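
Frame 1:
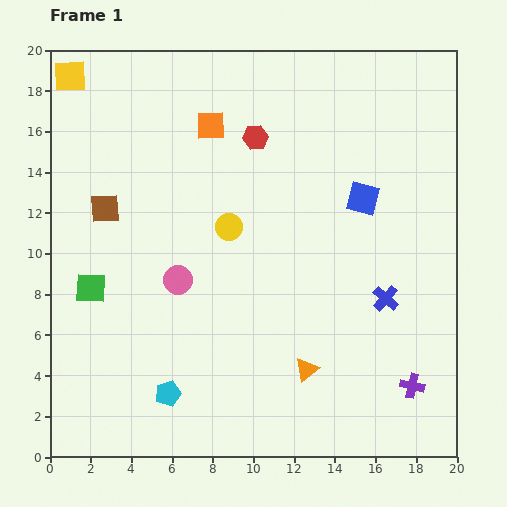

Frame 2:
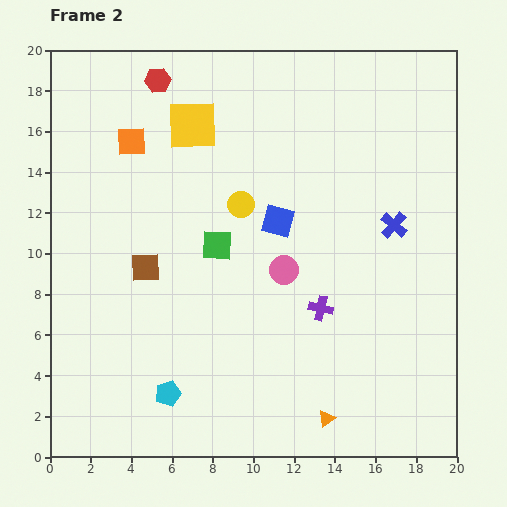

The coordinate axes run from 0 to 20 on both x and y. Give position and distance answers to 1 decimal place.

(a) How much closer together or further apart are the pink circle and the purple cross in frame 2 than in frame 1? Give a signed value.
-10.0

Distance in frame 1: 12.6. Distance in frame 2: 2.6.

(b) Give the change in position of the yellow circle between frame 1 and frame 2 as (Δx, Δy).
(0.6, 1.1)

The yellow circle was at (8.8, 11.3) in frame 1 and (9.4, 12.4) in frame 2.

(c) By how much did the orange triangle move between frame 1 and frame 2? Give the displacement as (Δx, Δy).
(1.0, -2.4)

The orange triangle was at (12.6, 4.3) in frame 1 and (13.6, 1.9) in frame 2.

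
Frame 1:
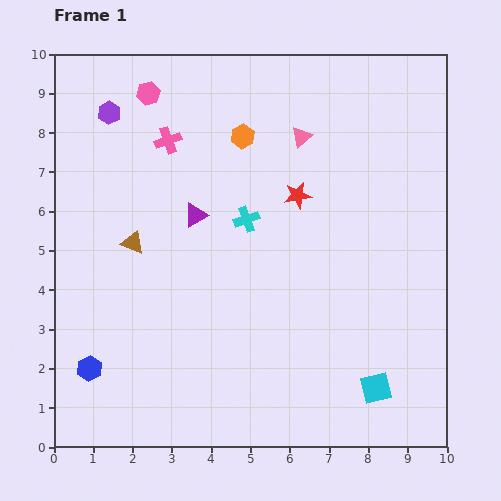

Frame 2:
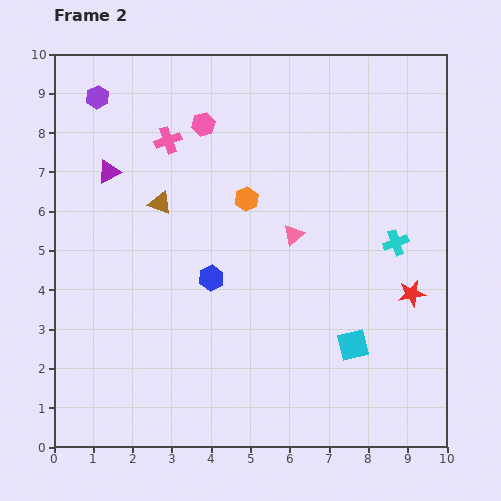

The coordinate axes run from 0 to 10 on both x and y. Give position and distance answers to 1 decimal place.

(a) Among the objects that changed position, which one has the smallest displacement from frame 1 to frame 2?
the purple hexagon

(moved 0.5)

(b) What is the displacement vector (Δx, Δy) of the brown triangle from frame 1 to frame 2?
(0.7, 1.0)

The brown triangle was at (2.0, 5.2) in frame 1 and (2.7, 6.2) in frame 2.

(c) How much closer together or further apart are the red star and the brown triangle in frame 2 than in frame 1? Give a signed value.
+2.4

Distance in frame 1: 4.4. Distance in frame 2: 6.8.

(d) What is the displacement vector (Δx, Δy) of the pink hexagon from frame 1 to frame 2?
(1.4, -0.8)

The pink hexagon was at (2.4, 9.0) in frame 1 and (3.8, 8.2) in frame 2.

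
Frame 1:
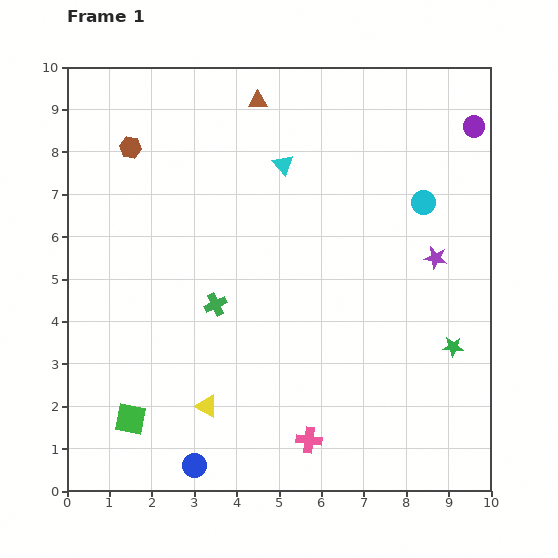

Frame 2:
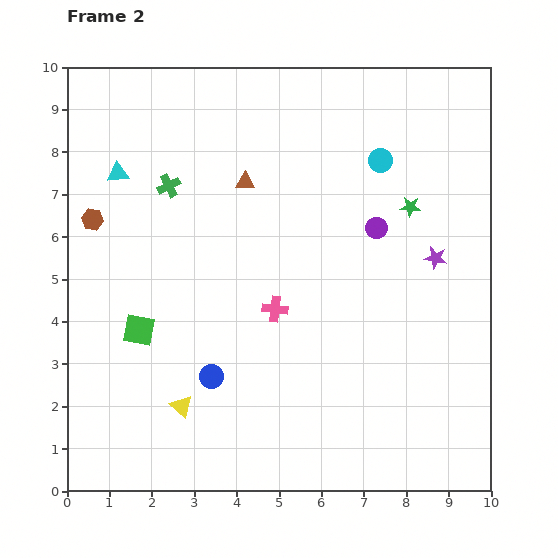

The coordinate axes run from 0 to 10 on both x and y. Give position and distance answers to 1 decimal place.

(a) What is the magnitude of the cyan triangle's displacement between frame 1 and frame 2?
3.9

The cyan triangle moved from (5.1, 7.7) to (1.2, 7.5), a distance of √(3.9² + 0.2²) ≈ 3.9.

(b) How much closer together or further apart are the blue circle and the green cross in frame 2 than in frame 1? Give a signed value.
+0.8

Distance in frame 1: 3.8. Distance in frame 2: 4.6.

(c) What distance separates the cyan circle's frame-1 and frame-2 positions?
1.4

The cyan circle moved from (8.4, 6.8) to (7.4, 7.8), a distance of √(1.0² + 1.0²) ≈ 1.4.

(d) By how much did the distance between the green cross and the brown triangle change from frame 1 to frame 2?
-3.1

Distance in frame 1: 4.9. Distance in frame 2: 1.8.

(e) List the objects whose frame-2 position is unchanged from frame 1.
the purple star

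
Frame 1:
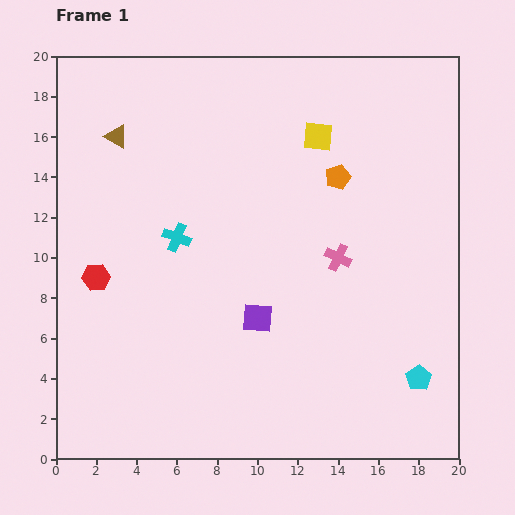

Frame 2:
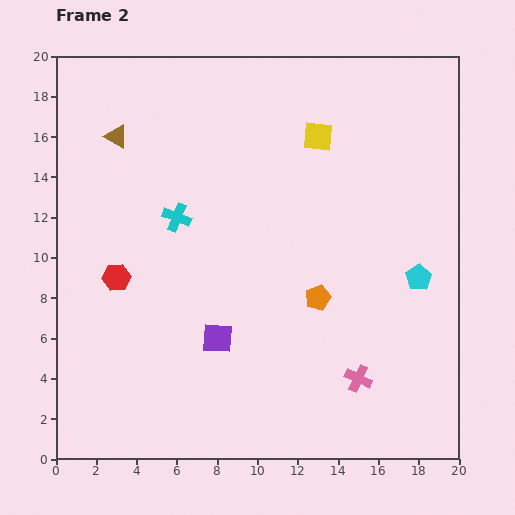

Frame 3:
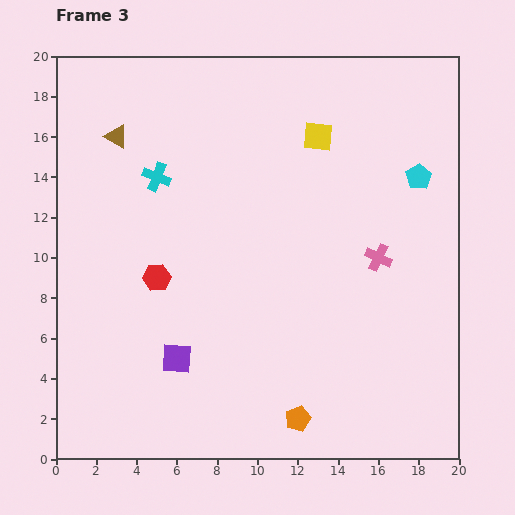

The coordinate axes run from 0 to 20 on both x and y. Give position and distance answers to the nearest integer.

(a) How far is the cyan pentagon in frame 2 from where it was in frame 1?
5

The cyan pentagon moved from (18, 4) to (18, 9), a distance of √(0² + 5²) ≈ 5.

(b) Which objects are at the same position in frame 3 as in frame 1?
the brown triangle, the yellow square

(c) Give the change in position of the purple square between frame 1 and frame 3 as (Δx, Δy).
(-4, -2)

The purple square was at (10, 7) in frame 1 and (6, 5) in frame 3.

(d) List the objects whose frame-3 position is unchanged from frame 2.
the brown triangle, the yellow square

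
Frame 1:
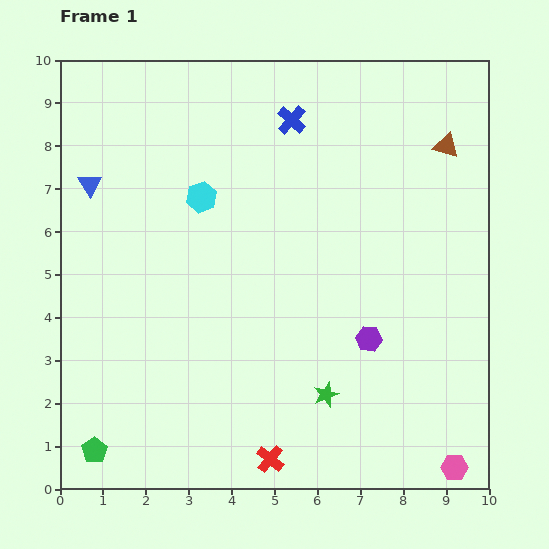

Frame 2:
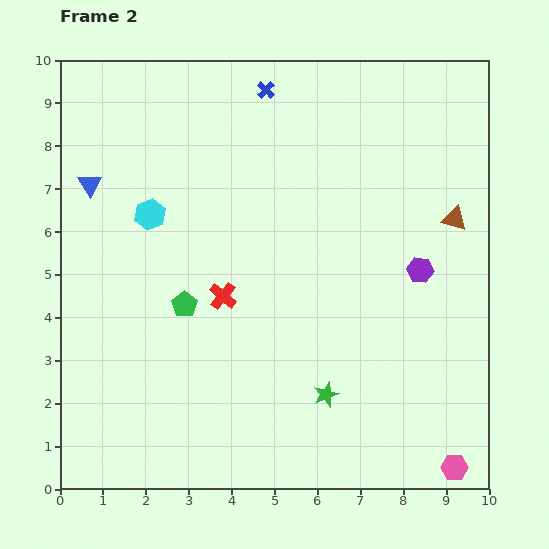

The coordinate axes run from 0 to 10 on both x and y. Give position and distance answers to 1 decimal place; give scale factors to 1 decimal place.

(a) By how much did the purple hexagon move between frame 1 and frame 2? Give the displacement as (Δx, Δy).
(1.2, 1.6)

The purple hexagon was at (7.2, 3.5) in frame 1 and (8.4, 5.1) in frame 2.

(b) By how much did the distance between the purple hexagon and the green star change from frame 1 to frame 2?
+2.0

Distance in frame 1: 1.6. Distance in frame 2: 3.6.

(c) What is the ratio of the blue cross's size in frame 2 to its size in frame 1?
0.6×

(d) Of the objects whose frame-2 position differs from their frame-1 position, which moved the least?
the blue cross

(moved 0.9)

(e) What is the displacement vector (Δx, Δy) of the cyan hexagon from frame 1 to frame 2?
(-1.2, -0.4)

The cyan hexagon was at (3.3, 6.8) in frame 1 and (2.1, 6.4) in frame 2.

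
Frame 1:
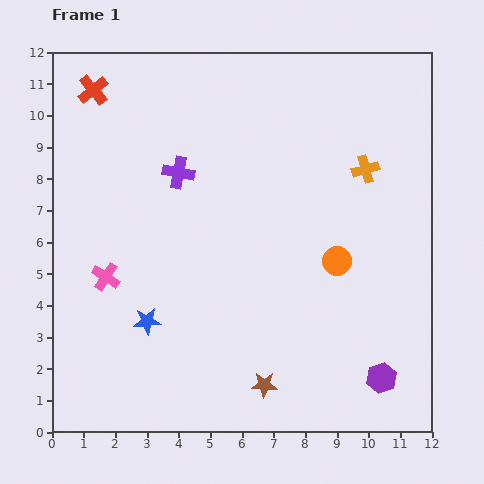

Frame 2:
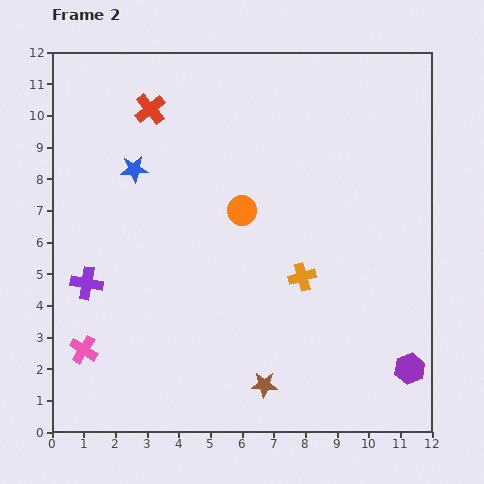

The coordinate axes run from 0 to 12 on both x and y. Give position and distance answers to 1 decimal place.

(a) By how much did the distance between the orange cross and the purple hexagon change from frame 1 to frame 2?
-2.1

Distance in frame 1: 6.6. Distance in frame 2: 4.5.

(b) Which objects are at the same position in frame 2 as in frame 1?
the brown star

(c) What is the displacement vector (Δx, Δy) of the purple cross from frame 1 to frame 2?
(-2.9, -3.5)

The purple cross was at (4.0, 8.2) in frame 1 and (1.1, 4.7) in frame 2.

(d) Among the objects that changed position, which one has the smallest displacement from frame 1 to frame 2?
the purple hexagon

(moved 0.9)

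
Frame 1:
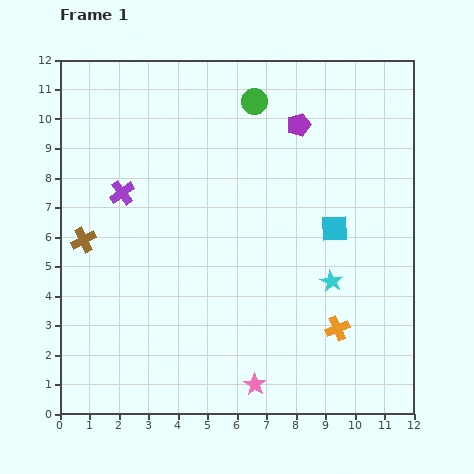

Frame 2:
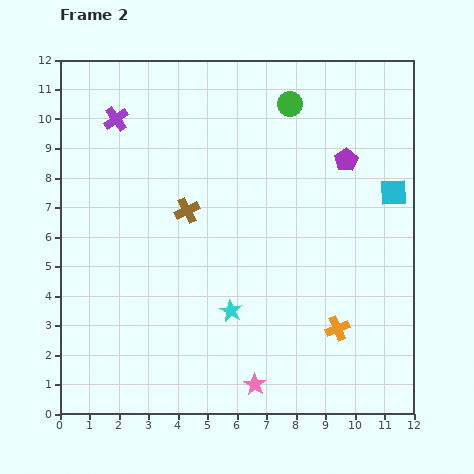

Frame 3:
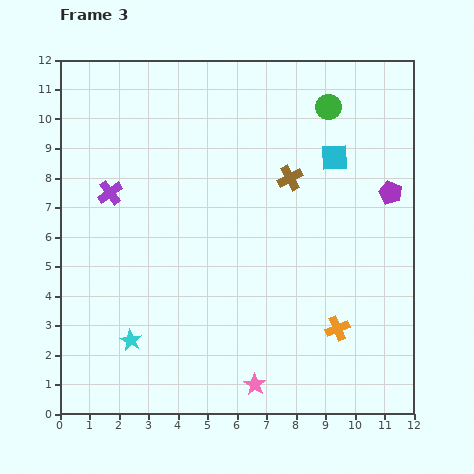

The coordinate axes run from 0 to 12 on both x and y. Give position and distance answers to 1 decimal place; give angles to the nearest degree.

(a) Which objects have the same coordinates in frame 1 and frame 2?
the orange cross, the pink star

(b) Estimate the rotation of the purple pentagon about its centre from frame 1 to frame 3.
30° counter-clockwise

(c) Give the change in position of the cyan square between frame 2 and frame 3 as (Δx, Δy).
(-2.0, 1.2)

The cyan square was at (11.3, 7.5) in frame 2 and (9.3, 8.7) in frame 3.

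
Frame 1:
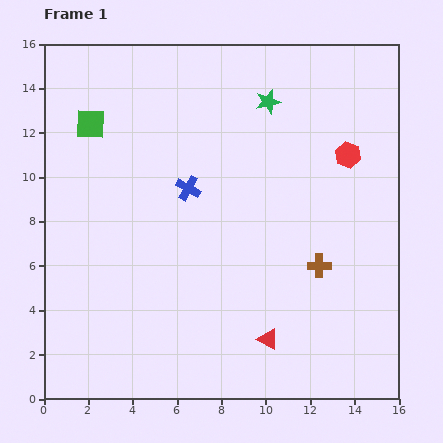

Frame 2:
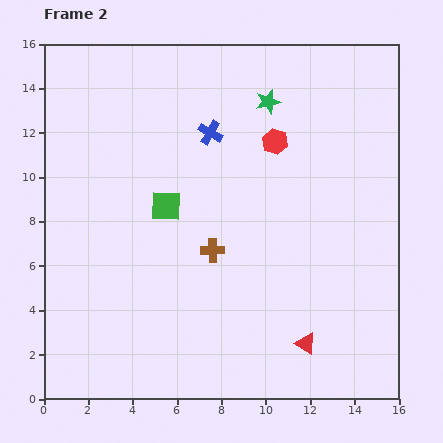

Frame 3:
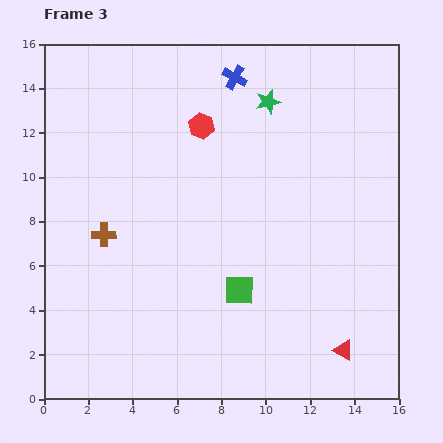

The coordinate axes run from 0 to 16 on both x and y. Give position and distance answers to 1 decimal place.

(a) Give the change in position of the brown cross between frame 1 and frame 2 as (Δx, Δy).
(-4.8, 0.7)

The brown cross was at (12.4, 6.0) in frame 1 and (7.6, 6.7) in frame 2.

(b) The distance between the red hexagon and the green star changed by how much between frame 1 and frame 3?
-1.1

Distance in frame 1: 4.3. Distance in frame 3: 3.2.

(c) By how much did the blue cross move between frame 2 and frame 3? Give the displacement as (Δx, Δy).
(1.1, 2.5)

The blue cross was at (7.5, 12.0) in frame 2 and (8.6, 14.5) in frame 3.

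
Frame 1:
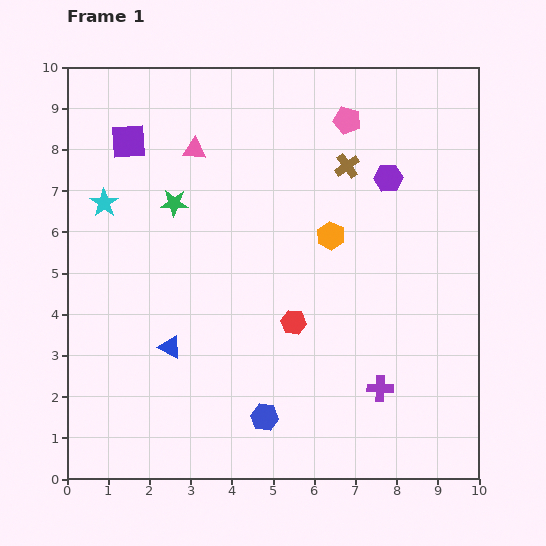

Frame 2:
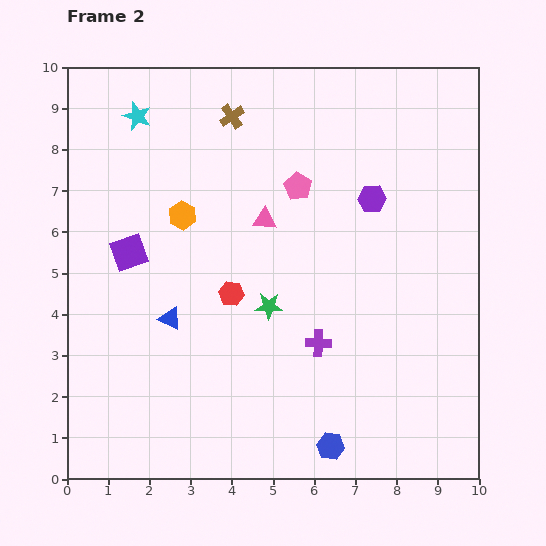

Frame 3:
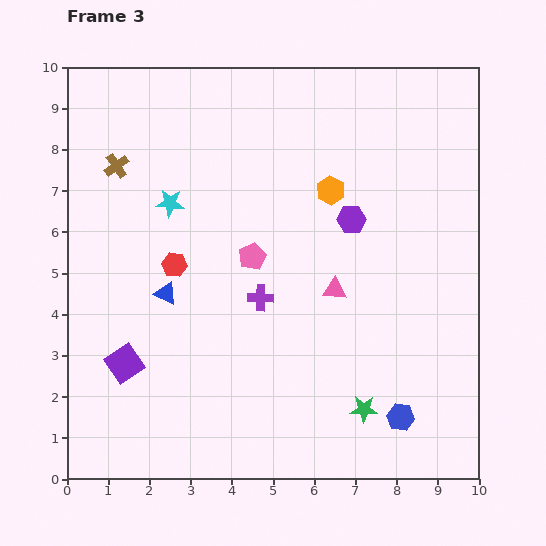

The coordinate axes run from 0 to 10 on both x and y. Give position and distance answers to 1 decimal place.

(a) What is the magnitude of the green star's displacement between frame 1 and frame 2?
3.4

The green star moved from (2.6, 6.7) to (4.9, 4.2), a distance of √(2.3² + 2.5²) ≈ 3.4.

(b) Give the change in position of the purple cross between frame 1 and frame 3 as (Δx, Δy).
(-2.9, 2.2)

The purple cross was at (7.6, 2.2) in frame 1 and (4.7, 4.4) in frame 3.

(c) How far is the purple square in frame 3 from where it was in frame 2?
2.7

The purple square moved from (1.5, 5.5) to (1.4, 2.8), a distance of √(0.1² + 2.7²) ≈ 2.7.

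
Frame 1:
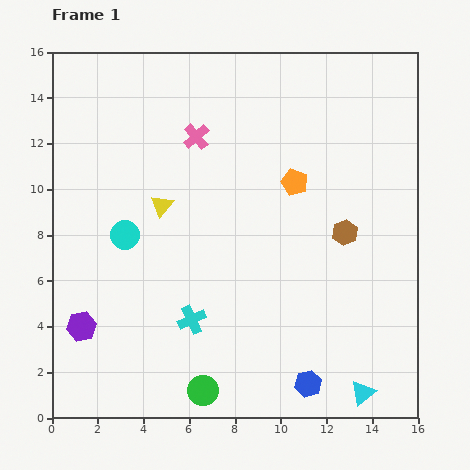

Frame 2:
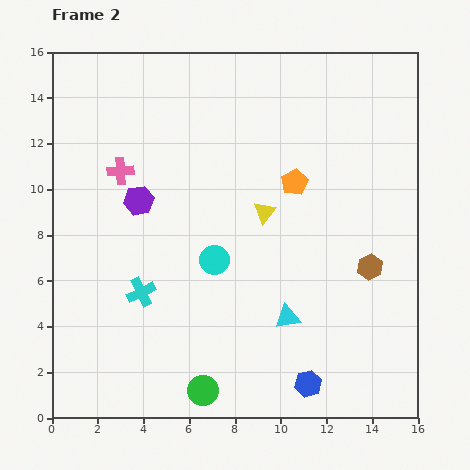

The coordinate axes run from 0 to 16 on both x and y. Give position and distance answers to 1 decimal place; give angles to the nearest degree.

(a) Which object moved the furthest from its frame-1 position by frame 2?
the purple hexagon

(moved 6.0; next 4.7)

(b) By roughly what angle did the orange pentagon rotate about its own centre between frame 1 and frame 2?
23° clockwise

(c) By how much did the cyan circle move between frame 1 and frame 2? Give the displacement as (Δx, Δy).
(3.9, -1.1)

The cyan circle was at (3.2, 8.0) in frame 1 and (7.1, 6.9) in frame 2.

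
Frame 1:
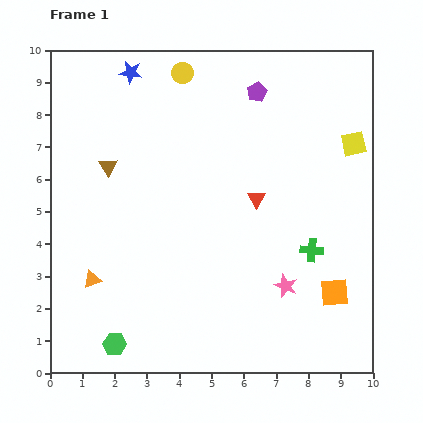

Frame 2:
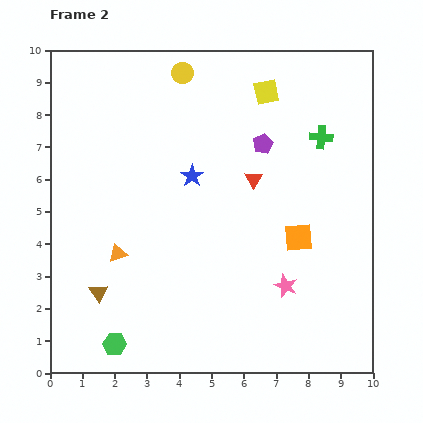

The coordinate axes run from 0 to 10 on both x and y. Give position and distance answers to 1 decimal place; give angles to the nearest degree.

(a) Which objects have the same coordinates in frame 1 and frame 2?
the yellow circle, the green hexagon, the pink star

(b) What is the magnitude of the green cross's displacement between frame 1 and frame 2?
3.5

The green cross moved from (8.1, 3.8) to (8.4, 7.3), a distance of √(0.3² + 3.5²) ≈ 3.5.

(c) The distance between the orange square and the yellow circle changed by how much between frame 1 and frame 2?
-2.1

Distance in frame 1: 8.3. Distance in frame 2: 6.2.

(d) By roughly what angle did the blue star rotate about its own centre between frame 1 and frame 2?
29° clockwise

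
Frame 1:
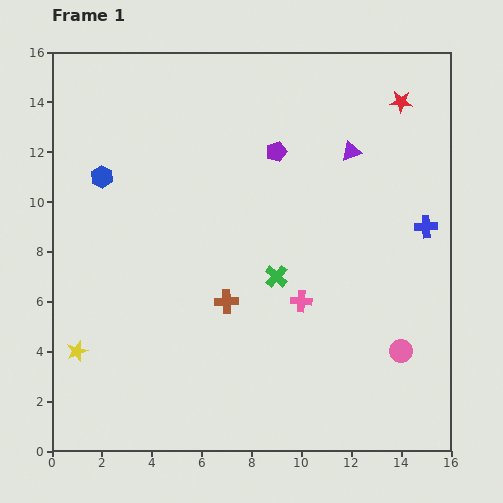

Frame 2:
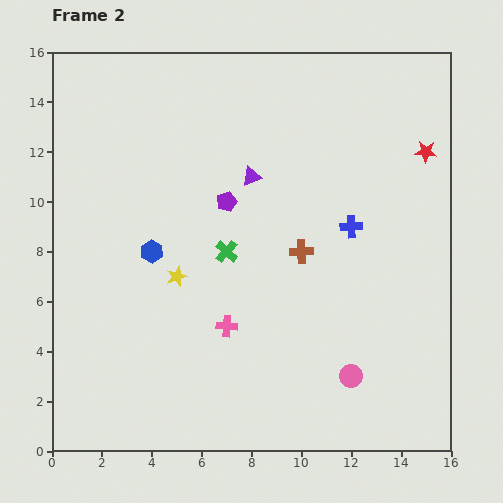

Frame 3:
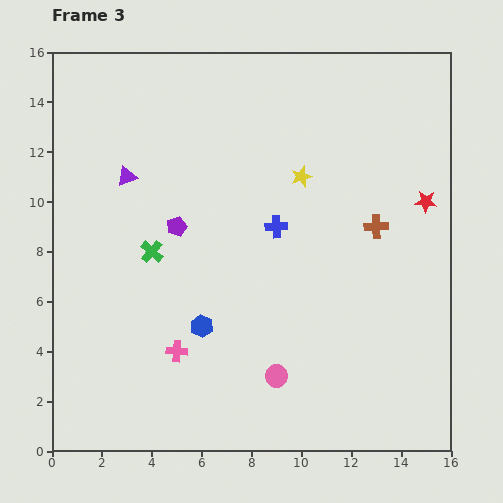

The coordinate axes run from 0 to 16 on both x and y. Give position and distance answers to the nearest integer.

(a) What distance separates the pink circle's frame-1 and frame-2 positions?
2

The pink circle moved from (14, 4) to (12, 3), a distance of √(2² + 1²) ≈ 2.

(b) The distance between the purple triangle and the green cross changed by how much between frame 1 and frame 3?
-3

Distance in frame 1: 6. Distance in frame 3: 3.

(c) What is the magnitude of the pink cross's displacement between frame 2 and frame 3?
2

The pink cross moved from (7, 5) to (5, 4), a distance of √(2² + 1²) ≈ 2.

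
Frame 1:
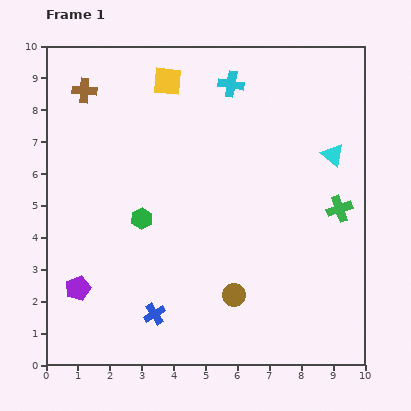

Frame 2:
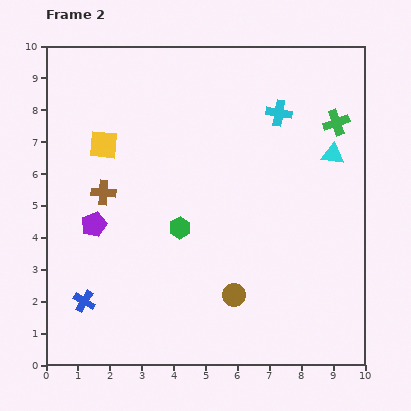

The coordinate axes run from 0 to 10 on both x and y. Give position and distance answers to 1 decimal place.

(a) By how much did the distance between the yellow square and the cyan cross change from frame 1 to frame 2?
+3.6

Distance in frame 1: 2.0. Distance in frame 2: 5.6.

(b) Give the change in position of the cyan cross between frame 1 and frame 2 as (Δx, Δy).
(1.5, -0.9)

The cyan cross was at (5.8, 8.8) in frame 1 and (7.3, 7.9) in frame 2.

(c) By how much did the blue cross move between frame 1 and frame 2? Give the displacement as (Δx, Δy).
(-2.2, 0.4)

The blue cross was at (3.4, 1.6) in frame 1 and (1.2, 2.0) in frame 2.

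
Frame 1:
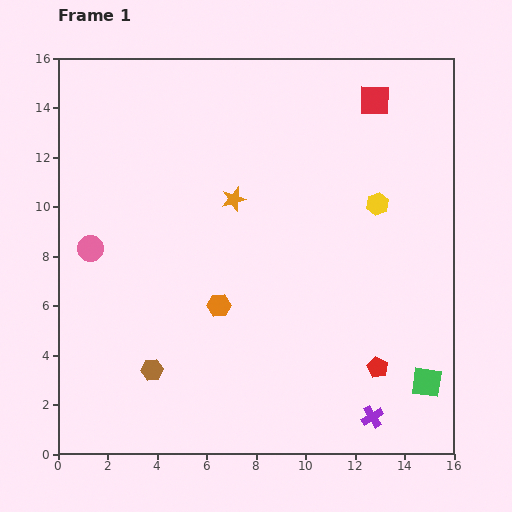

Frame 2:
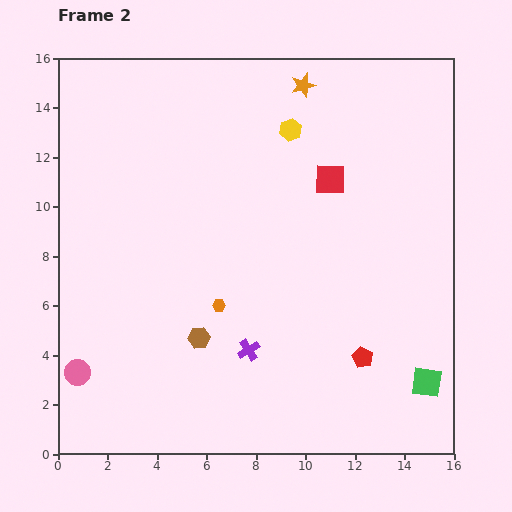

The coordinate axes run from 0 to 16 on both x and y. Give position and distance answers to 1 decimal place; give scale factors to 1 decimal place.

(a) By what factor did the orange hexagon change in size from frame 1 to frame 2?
0.6×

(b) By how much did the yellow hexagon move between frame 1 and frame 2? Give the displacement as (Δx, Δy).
(-3.5, 3.0)

The yellow hexagon was at (12.9, 10.1) in frame 1 and (9.4, 13.1) in frame 2.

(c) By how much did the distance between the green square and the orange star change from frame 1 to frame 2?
+2.2

Distance in frame 1: 10.8. Distance in frame 2: 13.0.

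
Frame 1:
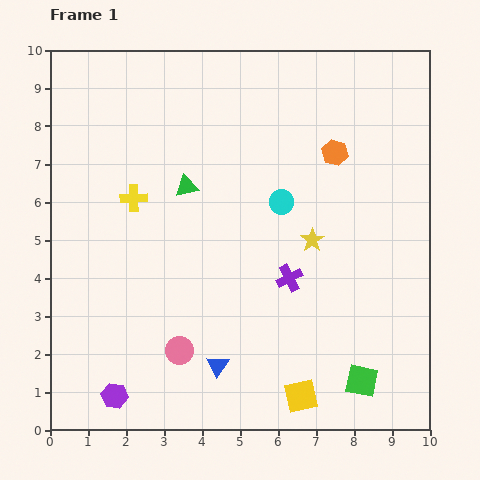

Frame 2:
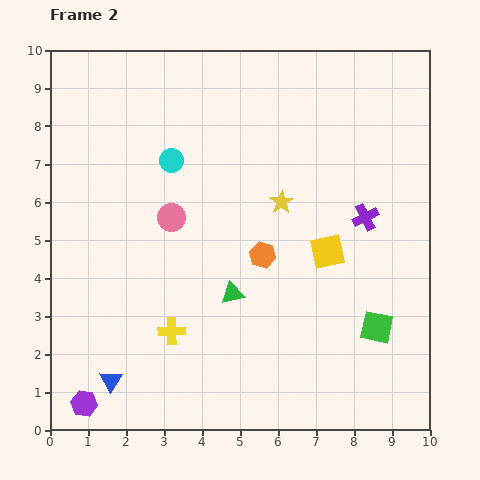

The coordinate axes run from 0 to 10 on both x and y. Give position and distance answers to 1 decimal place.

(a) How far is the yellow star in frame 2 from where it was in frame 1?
1.3

The yellow star moved from (6.9, 5.0) to (6.1, 6.0), a distance of √(0.8² + 1.0²) ≈ 1.3.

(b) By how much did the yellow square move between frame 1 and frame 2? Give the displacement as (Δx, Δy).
(0.7, 3.8)

The yellow square was at (6.6, 0.9) in frame 1 and (7.3, 4.7) in frame 2.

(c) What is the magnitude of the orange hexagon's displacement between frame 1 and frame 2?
3.3

The orange hexagon moved from (7.5, 7.3) to (5.6, 4.6), a distance of √(1.9² + 2.7²) ≈ 3.3.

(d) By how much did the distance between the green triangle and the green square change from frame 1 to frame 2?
-3.0

Distance in frame 1: 6.9. Distance in frame 2: 3.9.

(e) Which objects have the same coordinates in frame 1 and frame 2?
none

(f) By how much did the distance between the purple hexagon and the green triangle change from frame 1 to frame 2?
-0.9

Distance in frame 1: 5.8. Distance in frame 2: 4.9.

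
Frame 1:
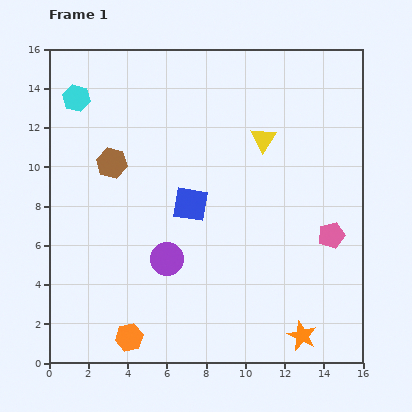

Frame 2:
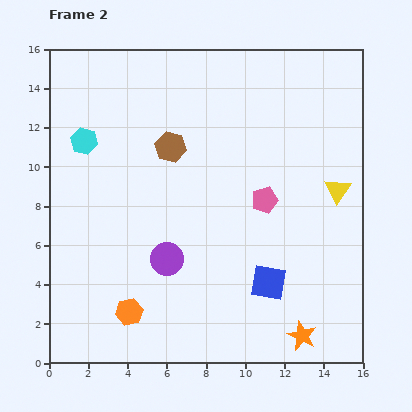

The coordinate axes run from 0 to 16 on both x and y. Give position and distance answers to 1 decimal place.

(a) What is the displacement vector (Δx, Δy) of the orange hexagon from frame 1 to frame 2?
(0.0, 1.3)

The orange hexagon was at (4.1, 1.3) in frame 1 and (4.1, 2.6) in frame 2.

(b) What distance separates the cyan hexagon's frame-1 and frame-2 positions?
2.2

The cyan hexagon moved from (1.4, 13.5) to (1.8, 11.3), a distance of √(0.4² + 2.2²) ≈ 2.2.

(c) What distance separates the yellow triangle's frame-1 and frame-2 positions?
4.6

The yellow triangle moved from (10.9, 11.4) to (14.7, 8.8), a distance of √(3.8² + 2.6²) ≈ 4.6.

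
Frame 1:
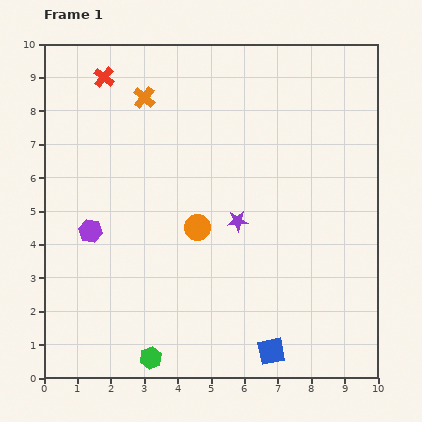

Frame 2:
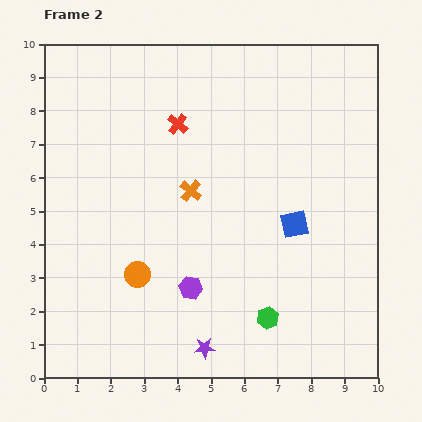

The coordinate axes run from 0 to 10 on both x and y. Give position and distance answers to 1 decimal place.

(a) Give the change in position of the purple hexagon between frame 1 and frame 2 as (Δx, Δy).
(3.0, -1.7)

The purple hexagon was at (1.4, 4.4) in frame 1 and (4.4, 2.7) in frame 2.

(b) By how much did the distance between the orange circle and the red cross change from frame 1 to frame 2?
-0.6

Distance in frame 1: 5.3. Distance in frame 2: 4.7.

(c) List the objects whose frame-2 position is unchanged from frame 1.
none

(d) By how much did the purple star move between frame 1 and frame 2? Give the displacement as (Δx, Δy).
(-1.0, -3.8)

The purple star was at (5.8, 4.7) in frame 1 and (4.8, 0.9) in frame 2.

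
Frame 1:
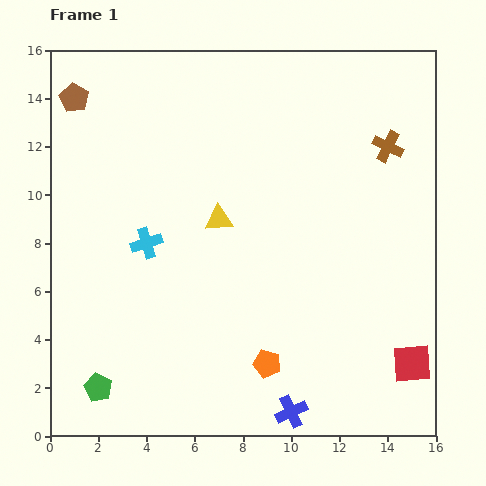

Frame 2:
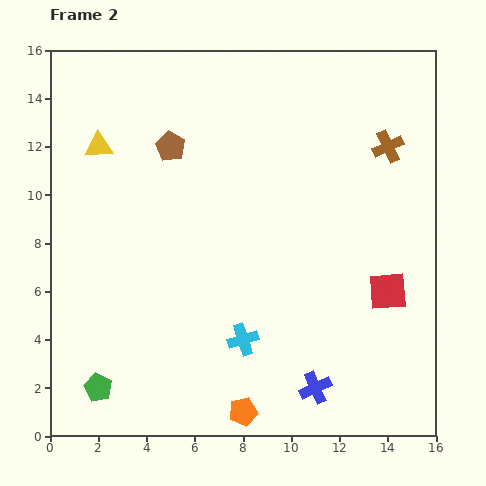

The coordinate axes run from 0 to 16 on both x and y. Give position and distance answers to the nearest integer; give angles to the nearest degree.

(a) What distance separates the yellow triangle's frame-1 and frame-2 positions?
6

The yellow triangle moved from (7, 9) to (2, 12), a distance of √(5² + 3²) ≈ 6.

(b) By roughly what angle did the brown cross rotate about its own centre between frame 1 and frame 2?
39° clockwise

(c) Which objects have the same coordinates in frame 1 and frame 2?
the brown cross, the green pentagon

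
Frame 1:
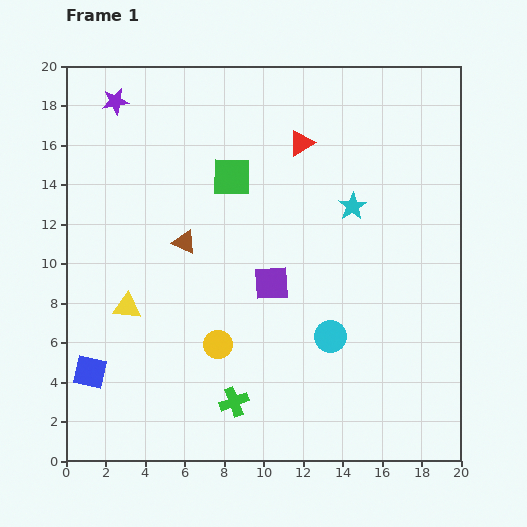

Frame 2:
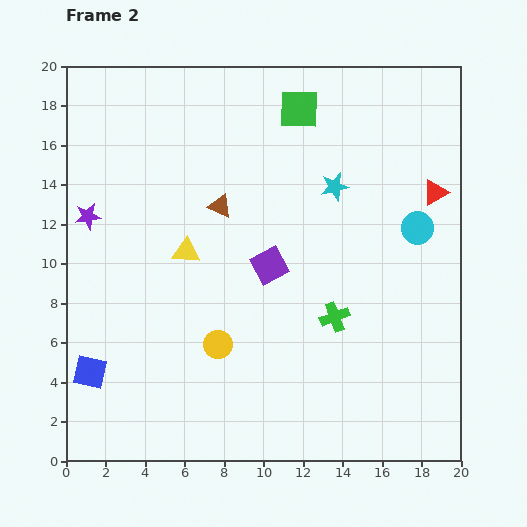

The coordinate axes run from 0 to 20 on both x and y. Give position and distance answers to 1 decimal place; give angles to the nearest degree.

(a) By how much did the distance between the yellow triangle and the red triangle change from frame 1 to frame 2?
+0.9

Distance in frame 1: 12.1. Distance in frame 2: 13.0.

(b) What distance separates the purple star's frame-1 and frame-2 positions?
6.0

The purple star moved from (2.5, 18.2) to (1.1, 12.4), a distance of √(1.4² + 5.8²) ≈ 6.0.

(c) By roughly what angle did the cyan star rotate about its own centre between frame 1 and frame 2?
19° clockwise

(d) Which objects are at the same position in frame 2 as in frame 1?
the yellow circle, the blue square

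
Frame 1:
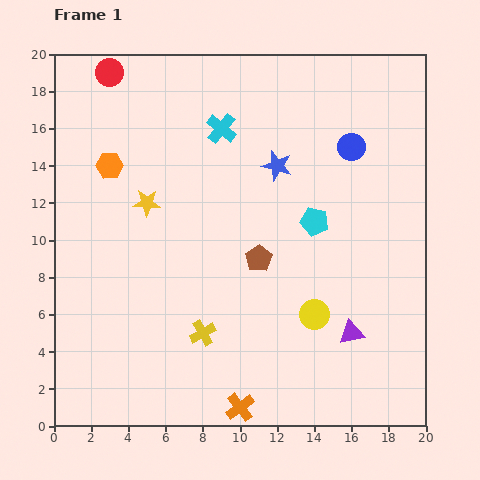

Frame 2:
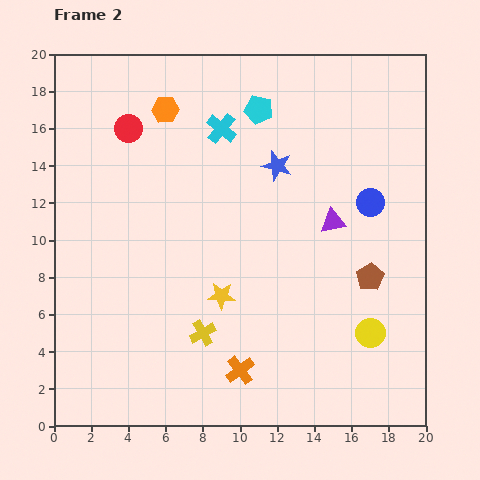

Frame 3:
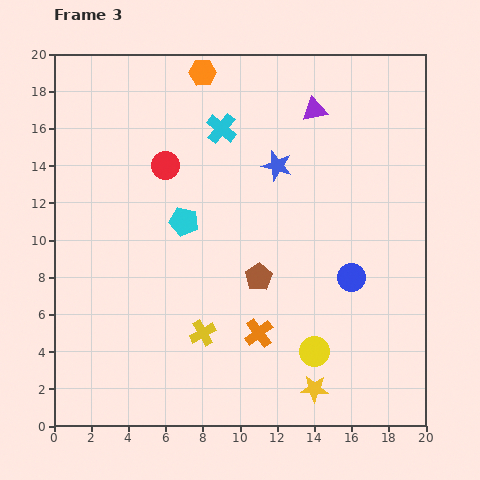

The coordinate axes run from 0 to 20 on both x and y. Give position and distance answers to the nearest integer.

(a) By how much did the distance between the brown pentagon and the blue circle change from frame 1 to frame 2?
-4

Distance in frame 1: 8. Distance in frame 2: 4.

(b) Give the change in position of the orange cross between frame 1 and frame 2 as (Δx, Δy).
(0, 2)

The orange cross was at (10, 1) in frame 1 and (10, 3) in frame 2.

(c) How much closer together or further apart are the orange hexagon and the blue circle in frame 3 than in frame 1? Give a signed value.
+1

Distance in frame 1: 13. Distance in frame 3: 14.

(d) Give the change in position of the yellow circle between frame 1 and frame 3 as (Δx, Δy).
(0, -2)

The yellow circle was at (14, 6) in frame 1 and (14, 4) in frame 3.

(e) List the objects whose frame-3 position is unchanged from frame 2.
the yellow cross, the cyan cross, the blue star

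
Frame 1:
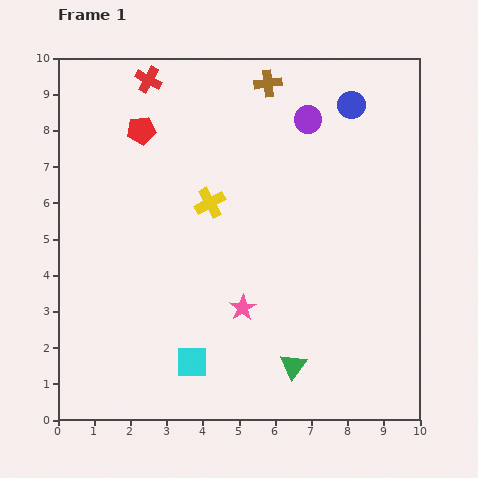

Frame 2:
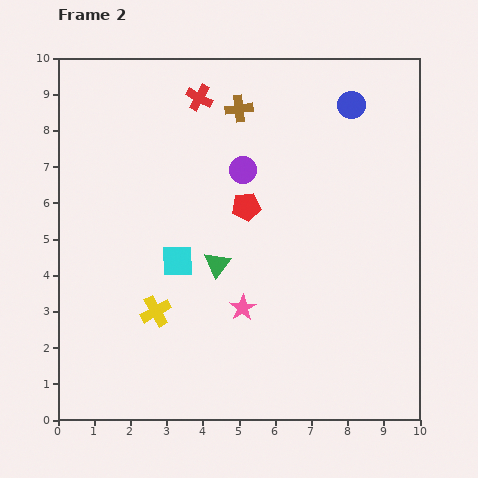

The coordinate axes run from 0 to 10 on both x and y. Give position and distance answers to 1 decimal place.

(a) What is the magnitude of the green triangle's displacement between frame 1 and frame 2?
3.5

The green triangle moved from (6.5, 1.5) to (4.4, 4.3), a distance of √(2.1² + 2.8²) ≈ 3.5.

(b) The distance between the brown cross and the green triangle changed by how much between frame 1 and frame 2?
-3.5

Distance in frame 1: 7.8. Distance in frame 2: 4.3.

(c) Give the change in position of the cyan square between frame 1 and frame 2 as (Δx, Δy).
(-0.4, 2.8)

The cyan square was at (3.7, 1.6) in frame 1 and (3.3, 4.4) in frame 2.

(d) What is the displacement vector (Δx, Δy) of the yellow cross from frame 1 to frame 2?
(-1.5, -3.0)

The yellow cross was at (4.2, 6.0) in frame 1 and (2.7, 3.0) in frame 2.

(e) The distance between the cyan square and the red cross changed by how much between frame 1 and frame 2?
-3.4

Distance in frame 1: 7.9. Distance in frame 2: 4.5.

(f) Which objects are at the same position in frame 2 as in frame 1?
the blue circle, the pink star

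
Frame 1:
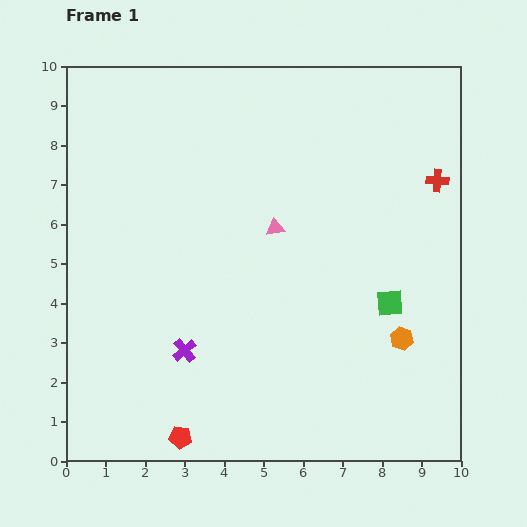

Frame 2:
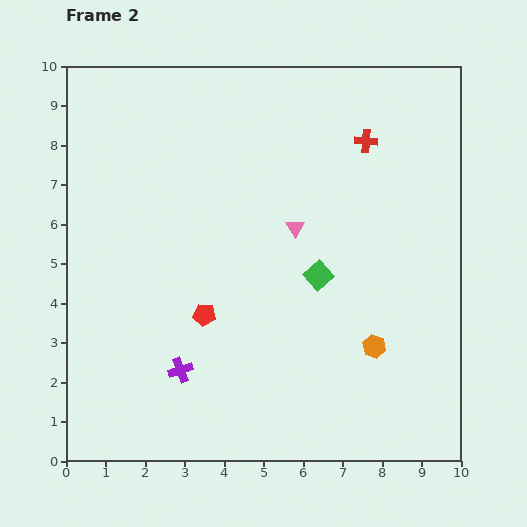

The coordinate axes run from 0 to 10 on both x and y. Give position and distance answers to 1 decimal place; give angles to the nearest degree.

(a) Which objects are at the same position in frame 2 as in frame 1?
none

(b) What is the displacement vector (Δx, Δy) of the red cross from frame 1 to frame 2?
(-1.8, 1.0)

The red cross was at (9.4, 7.1) in frame 1 and (7.6, 8.1) in frame 2.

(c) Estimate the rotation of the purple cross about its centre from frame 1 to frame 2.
20° clockwise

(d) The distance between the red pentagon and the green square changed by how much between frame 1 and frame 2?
-3.2

Distance in frame 1: 6.3. Distance in frame 2: 3.1.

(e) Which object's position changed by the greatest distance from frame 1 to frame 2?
the red pentagon

(moved 3.2; next 2.1)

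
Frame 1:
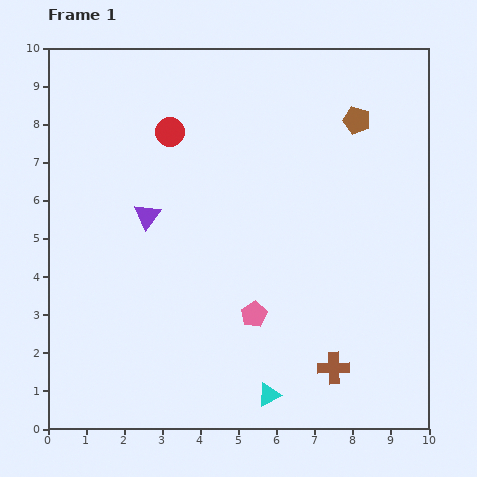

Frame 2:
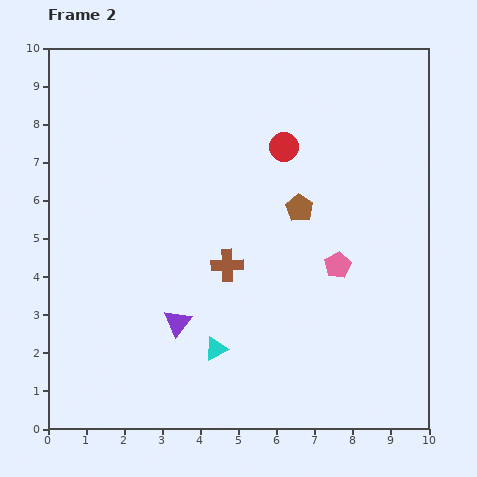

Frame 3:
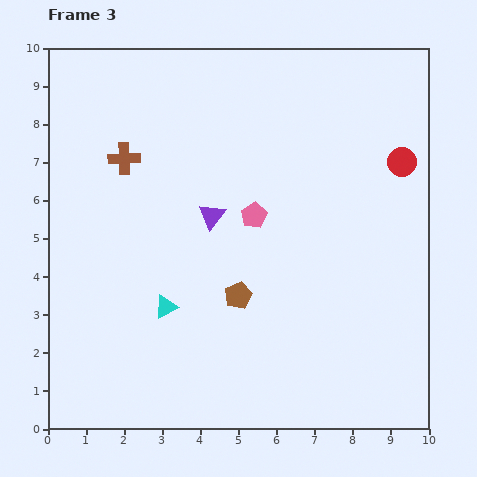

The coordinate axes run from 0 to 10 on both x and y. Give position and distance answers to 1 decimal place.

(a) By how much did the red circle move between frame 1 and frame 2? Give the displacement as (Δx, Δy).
(3.0, -0.4)

The red circle was at (3.2, 7.8) in frame 1 and (6.2, 7.4) in frame 2.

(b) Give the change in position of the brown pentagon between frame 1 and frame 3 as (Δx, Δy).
(-3.1, -4.6)

The brown pentagon was at (8.1, 8.1) in frame 1 and (5.0, 3.5) in frame 3.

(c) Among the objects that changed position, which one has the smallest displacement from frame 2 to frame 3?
the cyan triangle

(moved 1.7)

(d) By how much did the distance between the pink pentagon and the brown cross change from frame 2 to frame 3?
+0.8

Distance in frame 2: 2.9. Distance in frame 3: 3.7.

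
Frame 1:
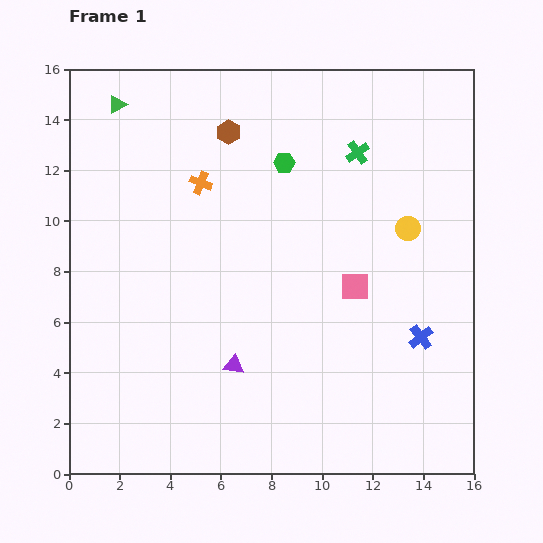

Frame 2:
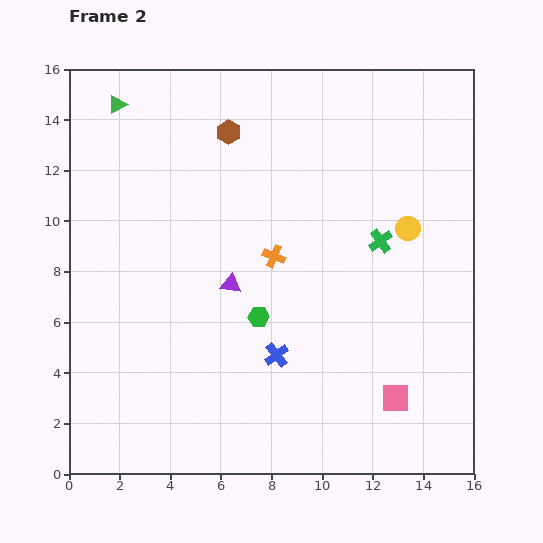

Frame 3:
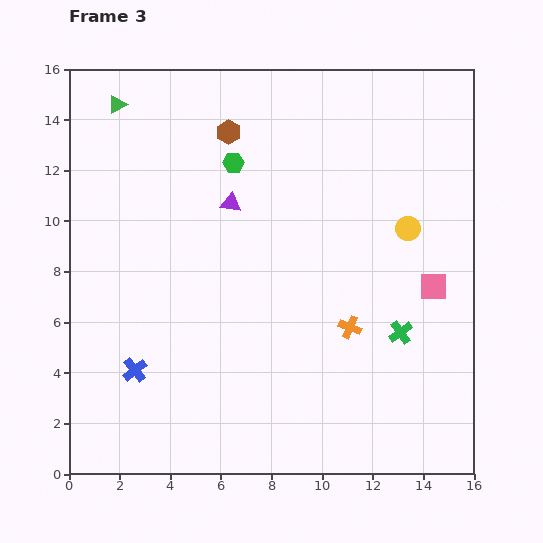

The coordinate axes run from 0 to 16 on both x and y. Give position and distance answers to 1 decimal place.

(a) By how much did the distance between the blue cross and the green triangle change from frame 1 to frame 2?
-3.4

Distance in frame 1: 15.1. Distance in frame 2: 11.7.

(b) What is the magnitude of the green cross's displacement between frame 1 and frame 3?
7.3

The green cross moved from (11.4, 12.7) to (13.1, 5.6), a distance of √(1.7² + 7.1²) ≈ 7.3.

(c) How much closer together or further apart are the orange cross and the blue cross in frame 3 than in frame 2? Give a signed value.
+4.8

Distance in frame 2: 3.9. Distance in frame 3: 8.7.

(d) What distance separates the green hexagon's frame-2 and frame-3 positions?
6.2

The green hexagon moved from (7.5, 6.2) to (6.5, 12.3), a distance of √(1.0² + 6.1²) ≈ 6.2.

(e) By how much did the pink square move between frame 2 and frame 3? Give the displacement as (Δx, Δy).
(1.5, 4.4)

The pink square was at (12.9, 3.0) in frame 2 and (14.4, 7.4) in frame 3.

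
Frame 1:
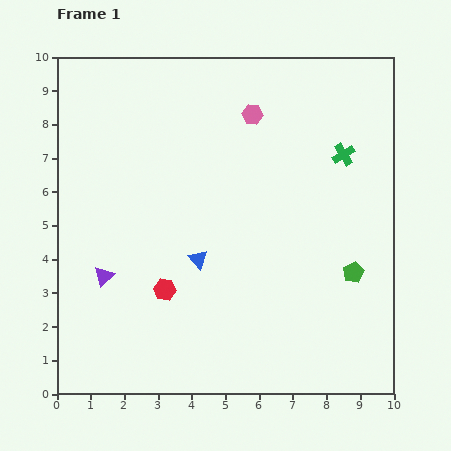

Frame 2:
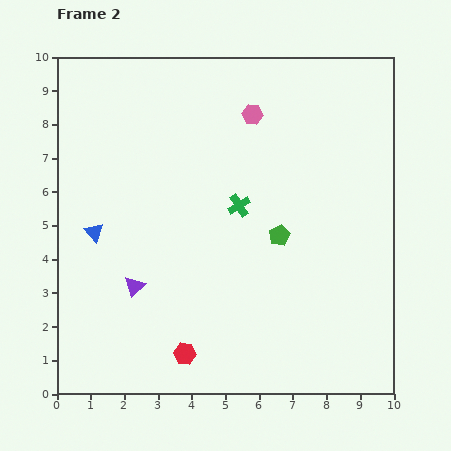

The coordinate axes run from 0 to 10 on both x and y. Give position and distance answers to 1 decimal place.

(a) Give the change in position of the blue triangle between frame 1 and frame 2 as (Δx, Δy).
(-3.1, 0.8)

The blue triangle was at (4.2, 4.0) in frame 1 and (1.1, 4.8) in frame 2.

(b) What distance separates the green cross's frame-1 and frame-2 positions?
3.4

The green cross moved from (8.5, 7.1) to (5.4, 5.6), a distance of √(3.1² + 1.5²) ≈ 3.4.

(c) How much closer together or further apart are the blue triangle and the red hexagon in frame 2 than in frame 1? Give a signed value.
+3.2

Distance in frame 1: 1.3. Distance in frame 2: 4.5.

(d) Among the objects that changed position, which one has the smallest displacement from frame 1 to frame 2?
the purple triangle

(moved 0.9)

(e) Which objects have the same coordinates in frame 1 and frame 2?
the pink hexagon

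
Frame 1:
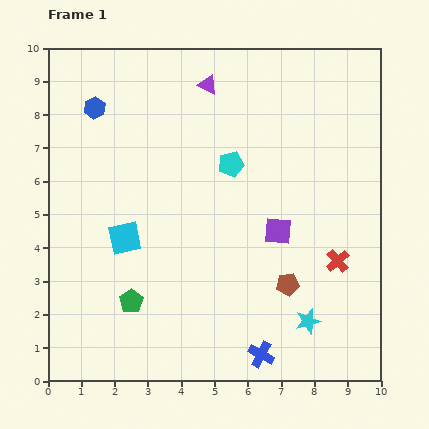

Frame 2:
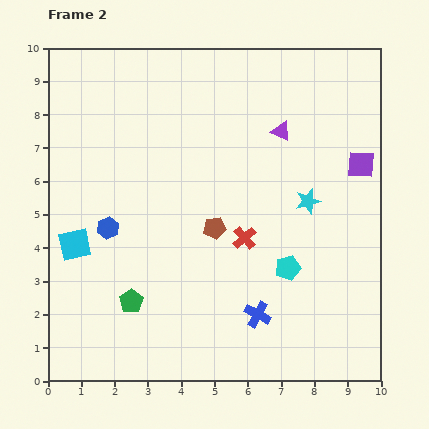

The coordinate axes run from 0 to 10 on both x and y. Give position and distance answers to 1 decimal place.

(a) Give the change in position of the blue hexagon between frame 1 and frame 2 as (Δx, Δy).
(0.4, -3.6)

The blue hexagon was at (1.4, 8.2) in frame 1 and (1.8, 4.6) in frame 2.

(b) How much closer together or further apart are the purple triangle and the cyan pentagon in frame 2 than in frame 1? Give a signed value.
+1.6

Distance in frame 1: 2.5. Distance in frame 2: 4.1.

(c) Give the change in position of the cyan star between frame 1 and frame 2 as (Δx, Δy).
(0.0, 3.6)

The cyan star was at (7.8, 1.8) in frame 1 and (7.8, 5.4) in frame 2.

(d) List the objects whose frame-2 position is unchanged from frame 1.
the green pentagon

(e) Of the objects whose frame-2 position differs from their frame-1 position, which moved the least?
the blue cross

(moved 1.2)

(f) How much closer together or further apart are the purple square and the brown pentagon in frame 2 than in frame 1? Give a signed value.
+3.2

Distance in frame 1: 1.6. Distance in frame 2: 4.8.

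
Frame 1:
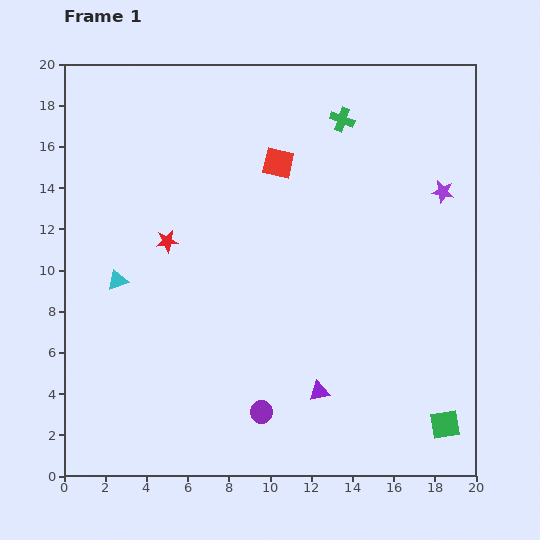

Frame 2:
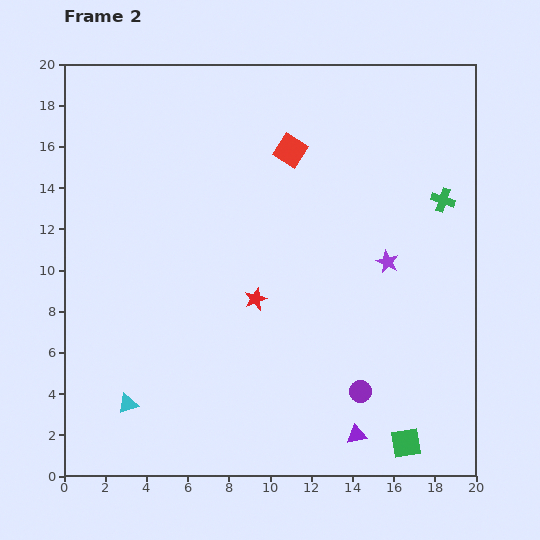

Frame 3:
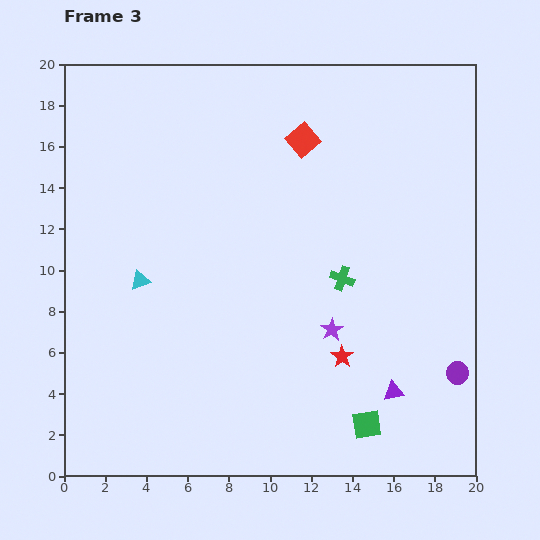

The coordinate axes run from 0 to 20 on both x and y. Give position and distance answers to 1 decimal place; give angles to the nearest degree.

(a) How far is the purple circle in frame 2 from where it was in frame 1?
4.9

The purple circle moved from (9.6, 3.1) to (14.4, 4.1), a distance of √(4.8² + 1.0²) ≈ 4.9.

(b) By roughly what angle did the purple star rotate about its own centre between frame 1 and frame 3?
31° clockwise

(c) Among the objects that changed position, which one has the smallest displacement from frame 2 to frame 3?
the red square

(moved 0.8)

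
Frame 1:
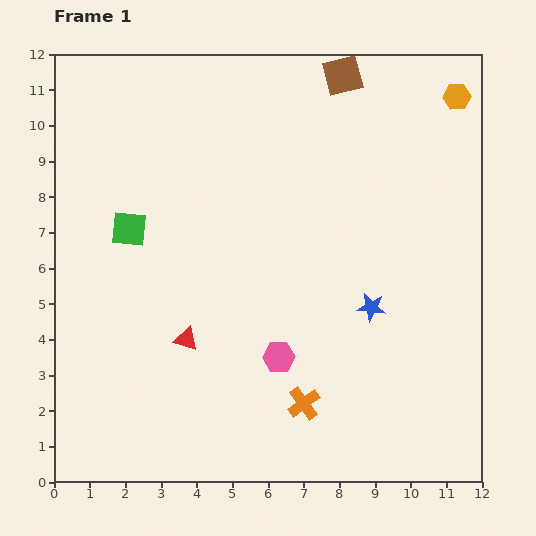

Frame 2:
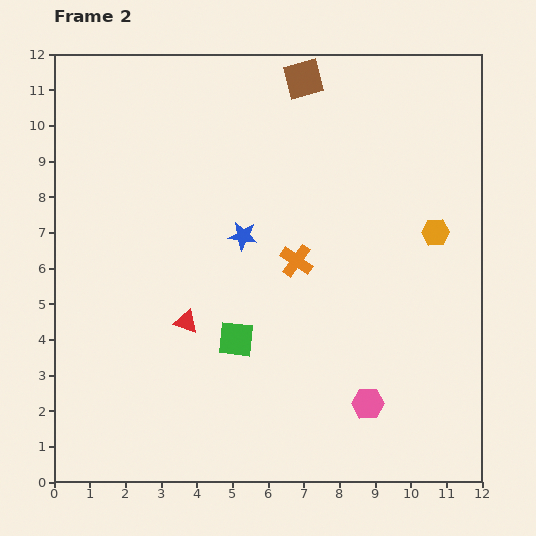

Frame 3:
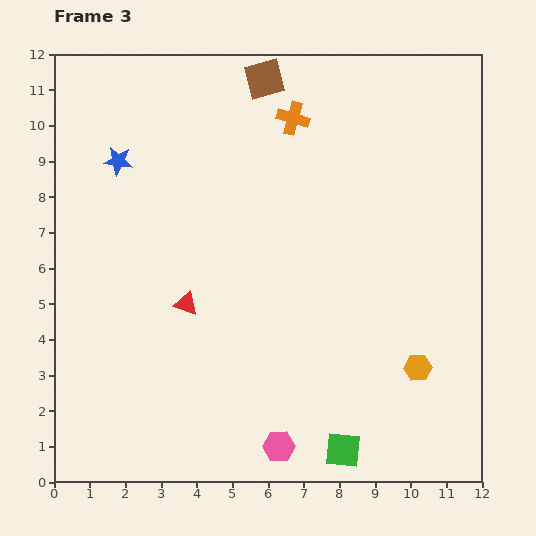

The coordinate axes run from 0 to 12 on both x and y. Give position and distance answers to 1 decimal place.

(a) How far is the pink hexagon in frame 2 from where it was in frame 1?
2.8

The pink hexagon moved from (6.3, 3.5) to (8.8, 2.2), a distance of √(2.5² + 1.3²) ≈ 2.8.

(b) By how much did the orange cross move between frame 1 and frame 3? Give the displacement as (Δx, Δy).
(-0.3, 8.0)

The orange cross was at (7.0, 2.2) in frame 1 and (6.7, 10.2) in frame 3.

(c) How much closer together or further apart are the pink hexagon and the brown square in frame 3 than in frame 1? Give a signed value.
+2.2

Distance in frame 1: 8.1. Distance in frame 3: 10.3.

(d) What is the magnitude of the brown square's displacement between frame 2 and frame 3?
1.1

The brown square moved from (7.0, 11.3) to (5.9, 11.3), a distance of √(1.1² + 0.0²) ≈ 1.1.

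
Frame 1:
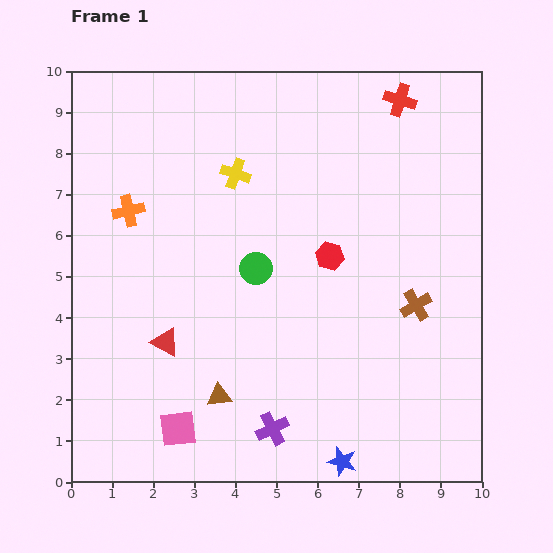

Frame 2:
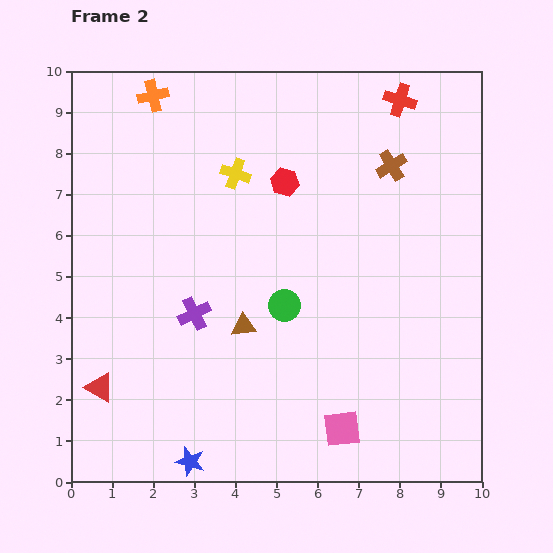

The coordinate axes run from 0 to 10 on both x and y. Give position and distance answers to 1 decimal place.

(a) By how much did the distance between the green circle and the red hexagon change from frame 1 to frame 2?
+1.2

Distance in frame 1: 1.8. Distance in frame 2: 3.0.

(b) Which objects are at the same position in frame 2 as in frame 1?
the red cross, the yellow cross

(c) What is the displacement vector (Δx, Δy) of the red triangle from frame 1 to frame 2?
(-1.6, -1.1)

The red triangle was at (2.3, 3.4) in frame 1 and (0.7, 2.3) in frame 2.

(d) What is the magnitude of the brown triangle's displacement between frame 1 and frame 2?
1.8

The brown triangle moved from (3.6, 2.1) to (4.2, 3.8), a distance of √(0.6² + 1.7²) ≈ 1.8.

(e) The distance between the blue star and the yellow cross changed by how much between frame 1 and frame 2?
-0.4

Distance in frame 1: 7.5. Distance in frame 2: 7.1.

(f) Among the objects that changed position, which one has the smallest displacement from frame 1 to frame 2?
the green circle

(moved 1.1)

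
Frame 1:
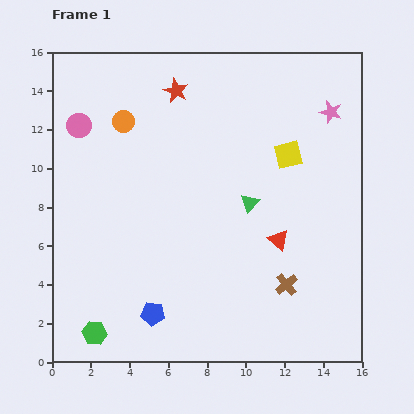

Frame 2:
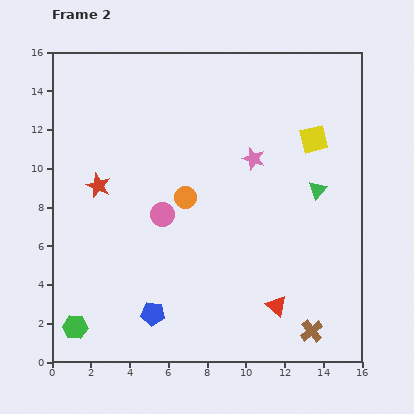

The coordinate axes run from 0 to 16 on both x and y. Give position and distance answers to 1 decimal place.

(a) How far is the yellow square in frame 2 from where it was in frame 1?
1.5

The yellow square moved from (12.2, 10.7) to (13.5, 11.5), a distance of √(1.3² + 0.8²) ≈ 1.5.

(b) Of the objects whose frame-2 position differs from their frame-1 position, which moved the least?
the green hexagon

(moved 1.0)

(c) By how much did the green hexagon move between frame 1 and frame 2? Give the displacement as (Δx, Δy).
(-1.0, 0.3)

The green hexagon was at (2.2, 1.5) in frame 1 and (1.2, 1.8) in frame 2.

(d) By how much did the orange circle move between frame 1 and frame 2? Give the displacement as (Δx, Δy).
(3.2, -3.9)

The orange circle was at (3.7, 12.4) in frame 1 and (6.9, 8.5) in frame 2.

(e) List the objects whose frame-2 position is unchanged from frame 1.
the blue pentagon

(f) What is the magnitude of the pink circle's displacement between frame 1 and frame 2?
6.3

The pink circle moved from (1.4, 12.2) to (5.7, 7.6), a distance of √(4.3² + 4.6²) ≈ 6.3.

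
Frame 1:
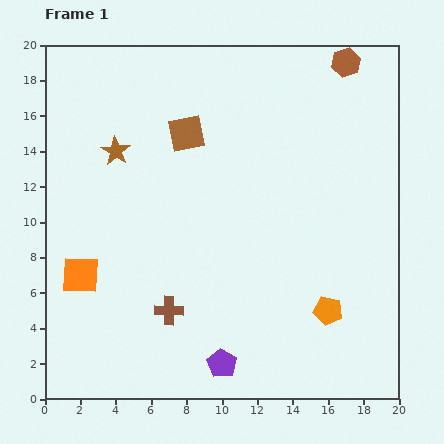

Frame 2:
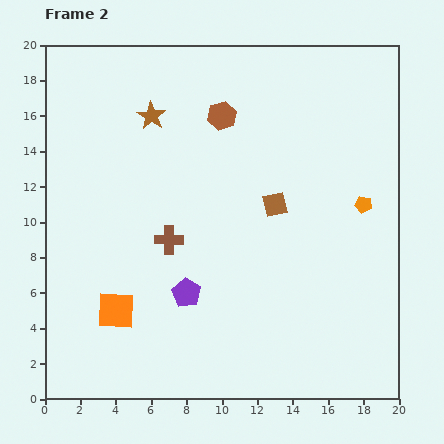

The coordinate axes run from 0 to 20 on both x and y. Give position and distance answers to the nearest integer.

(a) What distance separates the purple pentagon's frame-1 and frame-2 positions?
4

The purple pentagon moved from (10, 2) to (8, 6), a distance of √(2² + 4²) ≈ 4.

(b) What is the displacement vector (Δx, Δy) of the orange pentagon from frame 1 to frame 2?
(2, 6)

The orange pentagon was at (16, 5) in frame 1 and (18, 11) in frame 2.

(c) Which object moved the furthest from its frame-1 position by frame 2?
the brown hexagon

(moved 8; next 6)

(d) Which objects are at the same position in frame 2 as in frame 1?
none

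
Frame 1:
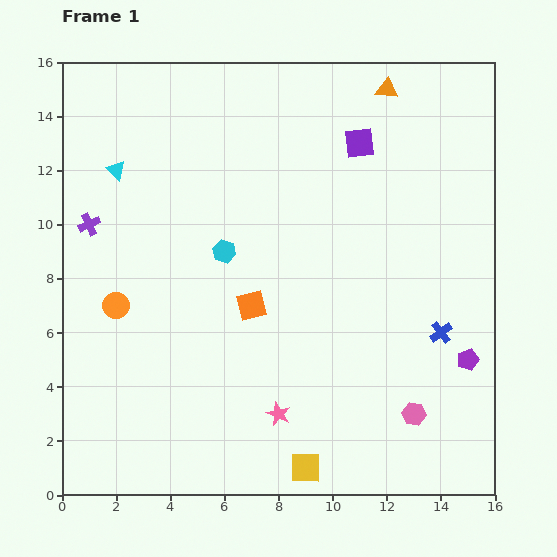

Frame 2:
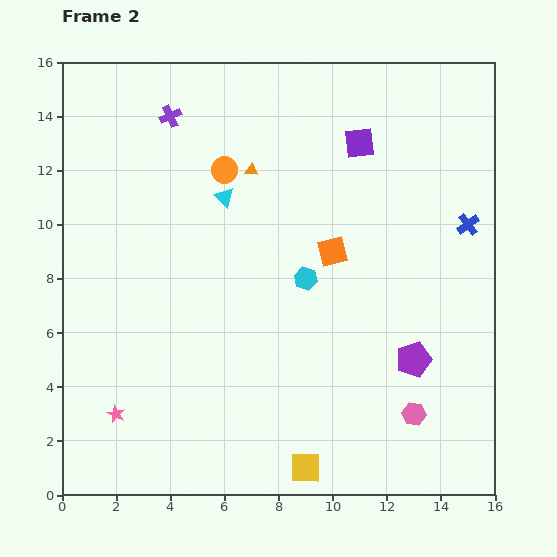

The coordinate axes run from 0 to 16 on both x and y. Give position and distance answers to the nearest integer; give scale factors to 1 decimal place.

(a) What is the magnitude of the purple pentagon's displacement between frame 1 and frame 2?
2

The purple pentagon moved from (15, 5) to (13, 5), a distance of √(2² + 0²) ≈ 2.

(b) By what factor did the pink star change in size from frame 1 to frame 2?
0.7×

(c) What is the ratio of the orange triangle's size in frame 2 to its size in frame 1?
0.6×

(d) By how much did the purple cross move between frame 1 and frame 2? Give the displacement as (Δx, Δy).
(3, 4)

The purple cross was at (1, 10) in frame 1 and (4, 14) in frame 2.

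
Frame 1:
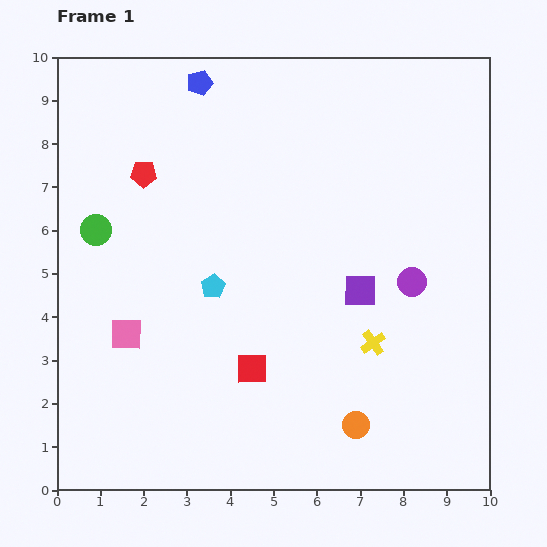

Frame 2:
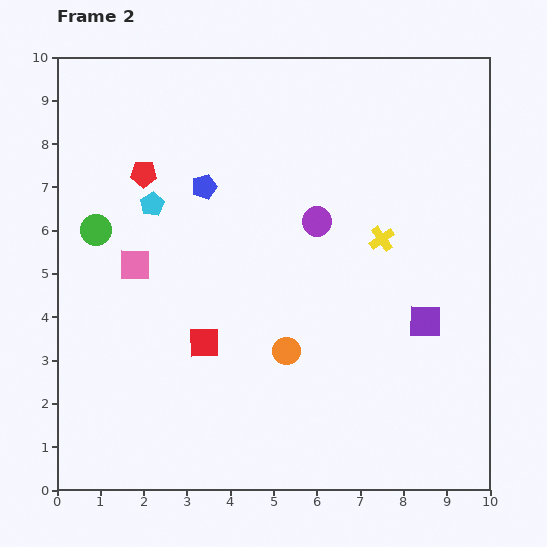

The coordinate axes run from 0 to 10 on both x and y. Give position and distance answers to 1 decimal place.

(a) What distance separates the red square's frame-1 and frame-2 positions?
1.3

The red square moved from (4.5, 2.8) to (3.4, 3.4), a distance of √(1.1² + 0.6²) ≈ 1.3.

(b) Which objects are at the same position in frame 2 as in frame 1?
the red pentagon, the green circle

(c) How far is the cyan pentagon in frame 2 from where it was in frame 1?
2.4

The cyan pentagon moved from (3.6, 4.7) to (2.2, 6.6), a distance of √(1.4² + 1.9²) ≈ 2.4.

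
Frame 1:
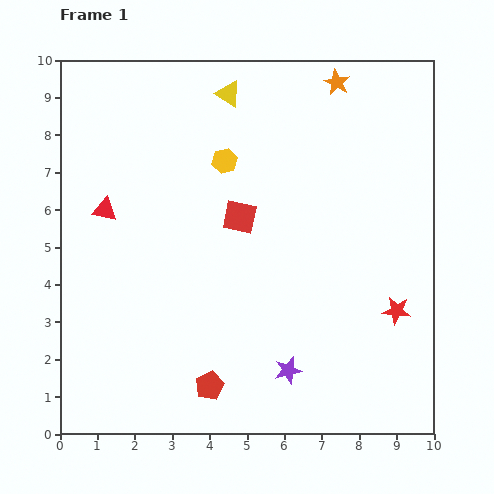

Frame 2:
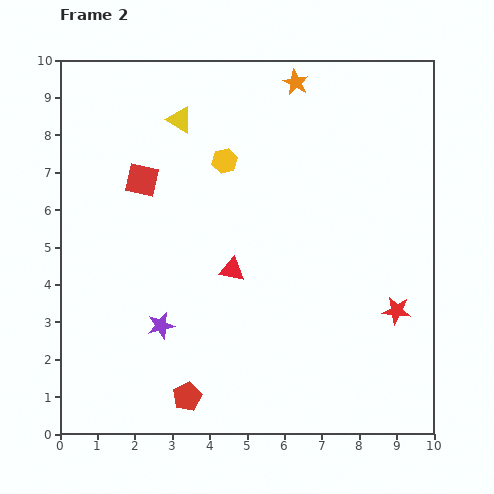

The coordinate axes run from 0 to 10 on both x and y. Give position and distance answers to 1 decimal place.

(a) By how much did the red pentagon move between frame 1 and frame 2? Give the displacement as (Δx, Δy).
(-0.6, -0.3)

The red pentagon was at (4.0, 1.3) in frame 1 and (3.4, 1.0) in frame 2.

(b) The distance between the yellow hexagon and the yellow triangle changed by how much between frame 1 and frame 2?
-0.2

Distance in frame 1: 1.8. Distance in frame 2: 1.6.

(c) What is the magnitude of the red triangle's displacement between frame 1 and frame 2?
3.8

The red triangle moved from (1.2, 6.0) to (4.6, 4.4), a distance of √(3.4² + 1.6²) ≈ 3.8.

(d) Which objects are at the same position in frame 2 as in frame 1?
the red star, the yellow hexagon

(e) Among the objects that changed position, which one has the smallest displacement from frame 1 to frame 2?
the red pentagon

(moved 0.7)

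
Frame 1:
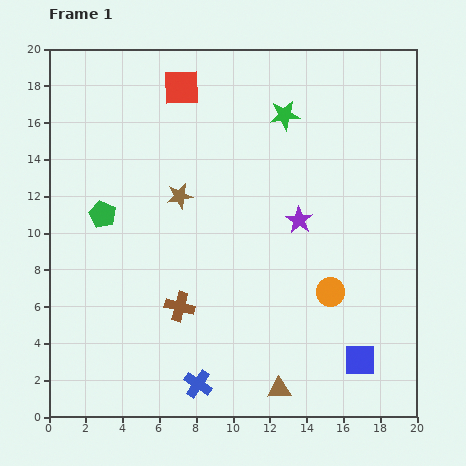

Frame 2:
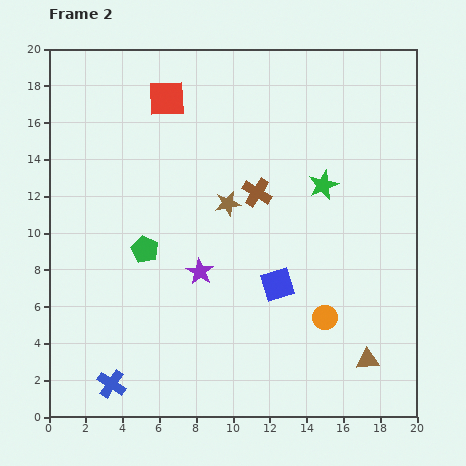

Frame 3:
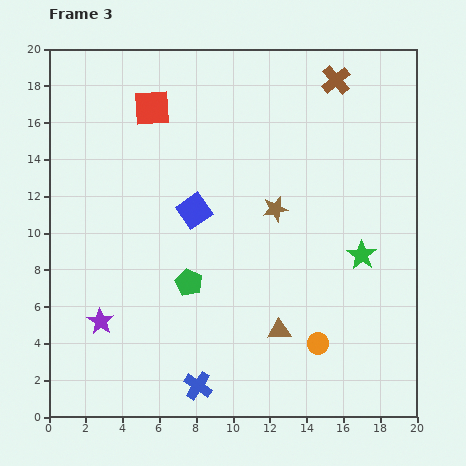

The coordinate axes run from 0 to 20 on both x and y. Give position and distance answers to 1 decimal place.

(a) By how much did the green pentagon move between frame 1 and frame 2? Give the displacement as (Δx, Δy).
(2.3, -1.9)

The green pentagon was at (2.9, 11.0) in frame 1 and (5.2, 9.1) in frame 2.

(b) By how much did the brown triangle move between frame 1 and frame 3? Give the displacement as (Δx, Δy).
(0.0, 3.2)

The brown triangle was at (12.5, 1.5) in frame 1 and (12.5, 4.7) in frame 3.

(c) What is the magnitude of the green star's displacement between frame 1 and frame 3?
8.7

The green star moved from (12.8, 16.4) to (17.0, 8.8), a distance of √(4.2² + 7.6²) ≈ 8.7.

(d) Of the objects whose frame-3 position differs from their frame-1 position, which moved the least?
the blue cross

(moved 0.1)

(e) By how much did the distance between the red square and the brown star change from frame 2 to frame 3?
+2.1

Distance in frame 2: 6.6. Distance in frame 3: 8.7.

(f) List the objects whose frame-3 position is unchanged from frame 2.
none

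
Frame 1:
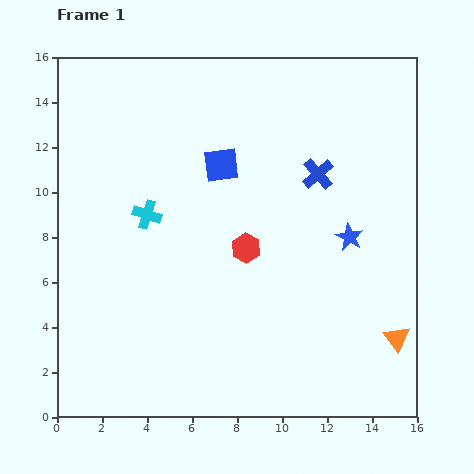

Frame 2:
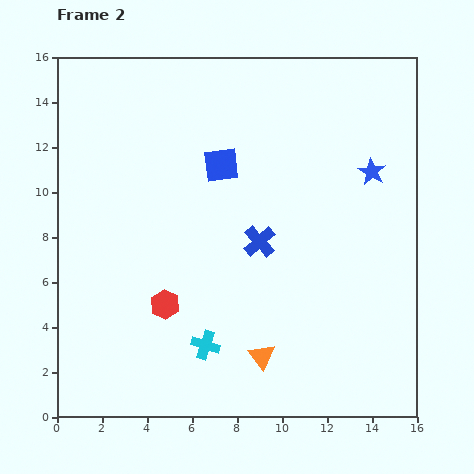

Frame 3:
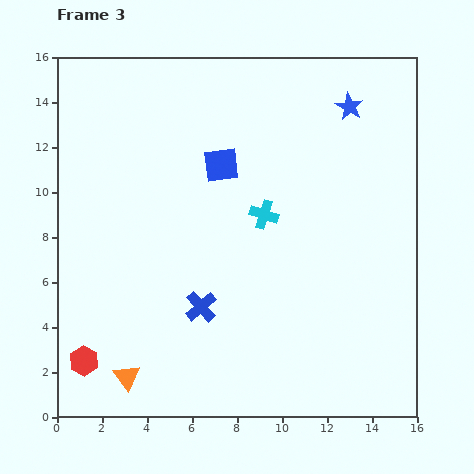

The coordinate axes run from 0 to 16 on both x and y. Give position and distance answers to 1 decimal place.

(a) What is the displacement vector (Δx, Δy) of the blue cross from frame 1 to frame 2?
(-2.6, -3.0)

The blue cross was at (11.6, 10.8) in frame 1 and (9.0, 7.8) in frame 2.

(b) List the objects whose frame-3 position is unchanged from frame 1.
the blue square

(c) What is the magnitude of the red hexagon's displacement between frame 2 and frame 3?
4.4

The red hexagon moved from (4.8, 5.0) to (1.2, 2.5), a distance of √(3.6² + 2.5²) ≈ 4.4.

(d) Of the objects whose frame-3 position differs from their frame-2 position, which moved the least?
the blue star

(moved 3.1)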